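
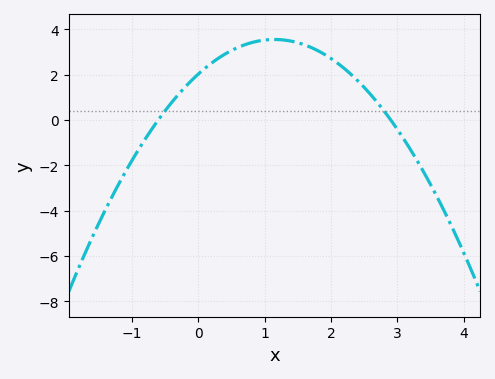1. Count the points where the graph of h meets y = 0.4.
2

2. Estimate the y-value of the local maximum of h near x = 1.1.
3.6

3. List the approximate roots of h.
-0.6, 2.9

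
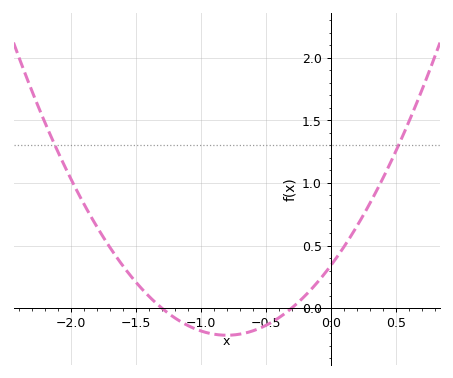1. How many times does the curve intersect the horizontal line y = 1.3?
2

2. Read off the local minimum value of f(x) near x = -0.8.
-0.218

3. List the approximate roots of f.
-1.3, -0.3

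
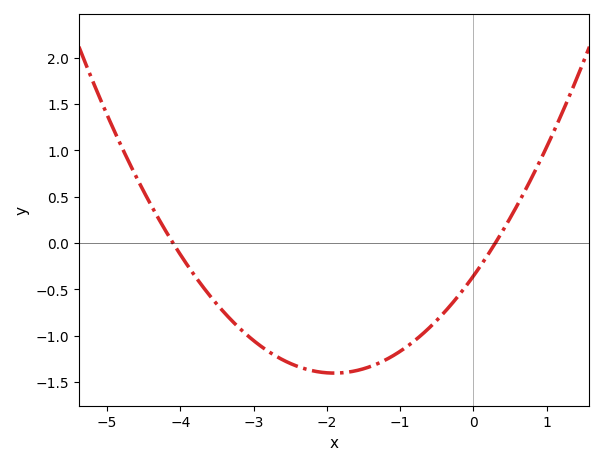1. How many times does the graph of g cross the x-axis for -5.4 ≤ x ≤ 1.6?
2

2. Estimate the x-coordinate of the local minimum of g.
-1.9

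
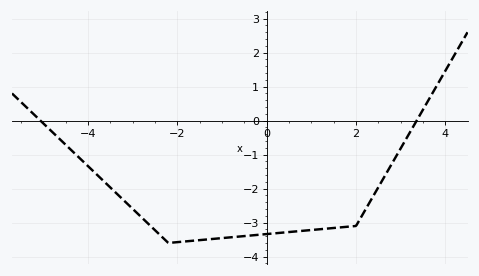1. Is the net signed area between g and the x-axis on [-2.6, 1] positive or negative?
negative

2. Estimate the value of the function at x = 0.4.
-3.29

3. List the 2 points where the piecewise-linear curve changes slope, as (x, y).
(-2.2, -3.6); (2, -3.1)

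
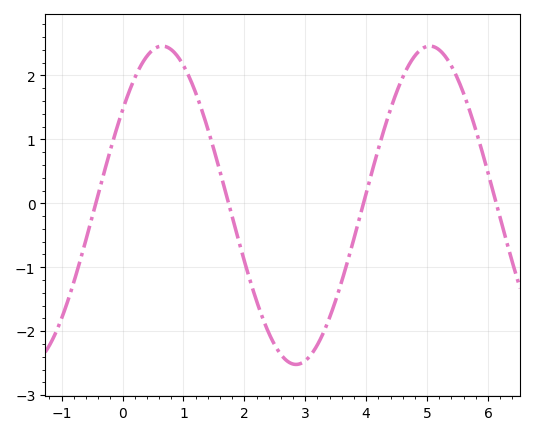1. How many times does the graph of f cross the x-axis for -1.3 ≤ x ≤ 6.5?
4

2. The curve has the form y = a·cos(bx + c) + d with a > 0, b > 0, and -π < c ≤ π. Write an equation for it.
y = 2.49cos(1.43x - 0.932) - 0.03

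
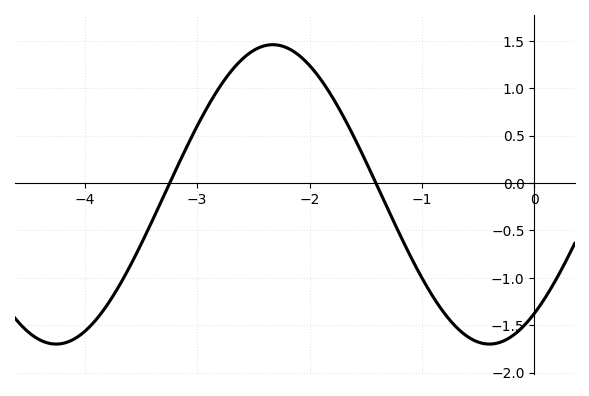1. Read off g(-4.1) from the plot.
-1.65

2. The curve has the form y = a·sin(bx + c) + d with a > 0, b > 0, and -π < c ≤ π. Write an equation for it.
y = 1.58sin(1.63x - 0.92) - 0.12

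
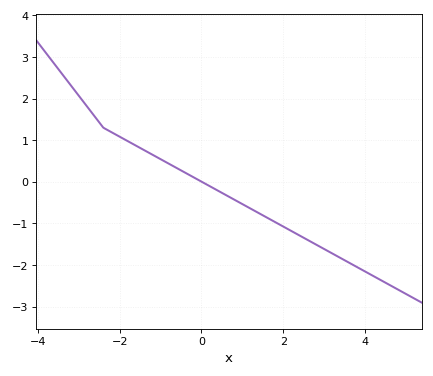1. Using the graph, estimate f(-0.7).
0.4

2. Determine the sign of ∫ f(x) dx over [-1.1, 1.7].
negative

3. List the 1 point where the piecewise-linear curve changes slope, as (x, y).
(-2.4, 1.3)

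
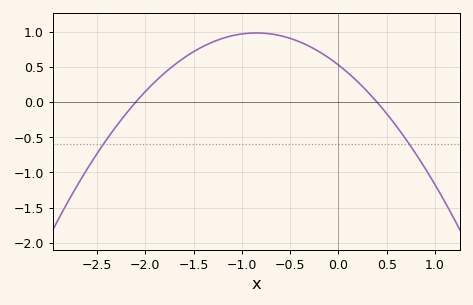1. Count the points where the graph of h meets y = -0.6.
2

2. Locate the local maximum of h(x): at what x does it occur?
-0.8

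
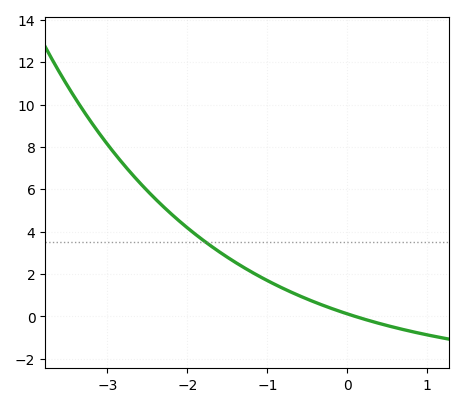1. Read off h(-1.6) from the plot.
3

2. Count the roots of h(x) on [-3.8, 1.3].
1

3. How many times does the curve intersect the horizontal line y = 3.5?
1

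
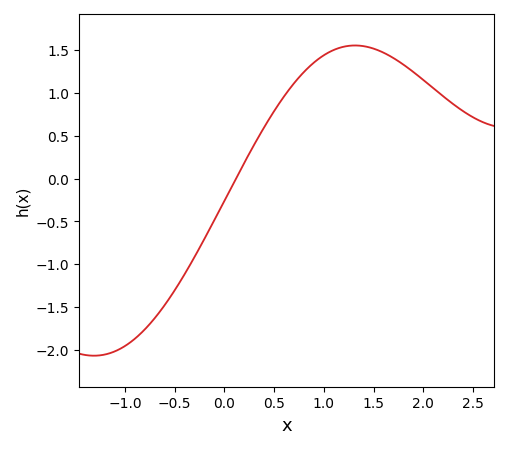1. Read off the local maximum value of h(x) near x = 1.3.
1.55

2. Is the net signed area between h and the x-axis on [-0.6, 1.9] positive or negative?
positive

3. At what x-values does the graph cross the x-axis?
0.1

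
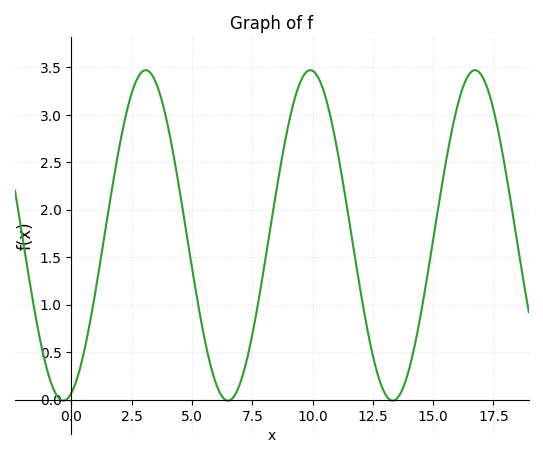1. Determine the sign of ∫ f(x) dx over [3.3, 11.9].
positive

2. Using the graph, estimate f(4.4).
2.35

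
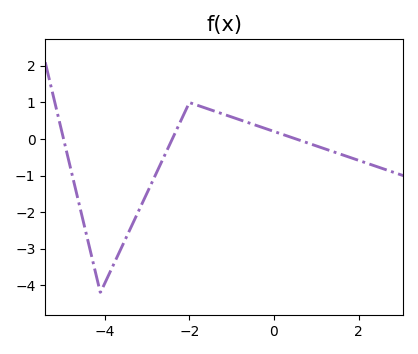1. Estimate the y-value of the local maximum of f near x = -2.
0.999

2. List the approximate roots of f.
-4.97, -2.4, 0.53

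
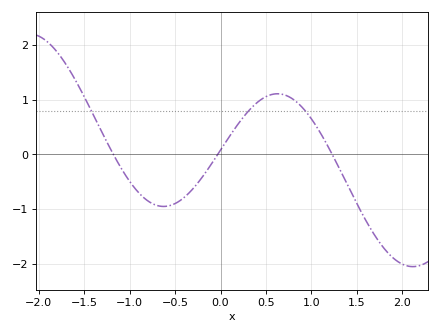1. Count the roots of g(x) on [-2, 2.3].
3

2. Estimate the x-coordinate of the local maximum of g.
0.627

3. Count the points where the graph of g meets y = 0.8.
3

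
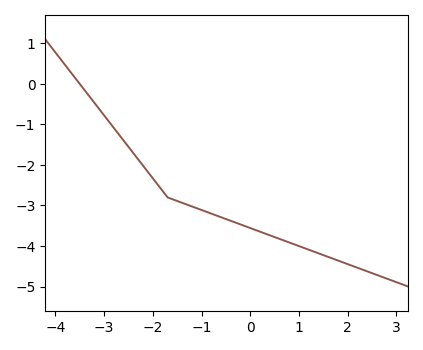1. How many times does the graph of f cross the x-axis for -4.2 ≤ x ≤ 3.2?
1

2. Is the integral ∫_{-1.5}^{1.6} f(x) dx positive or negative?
negative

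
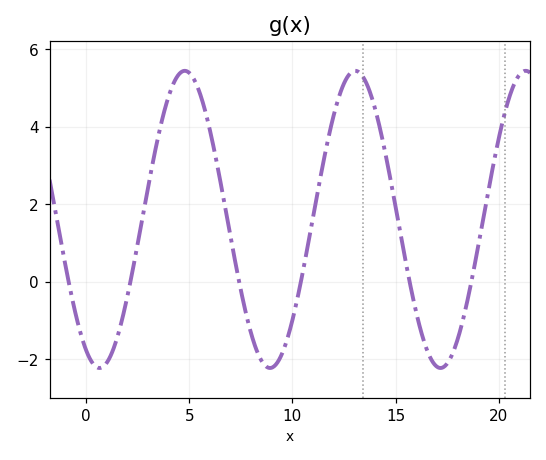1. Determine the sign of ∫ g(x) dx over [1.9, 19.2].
positive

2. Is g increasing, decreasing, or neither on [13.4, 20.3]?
neither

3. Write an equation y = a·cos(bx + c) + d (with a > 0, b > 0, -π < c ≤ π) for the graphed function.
y = 3.83cos(0.76x + 2.65) + 1.61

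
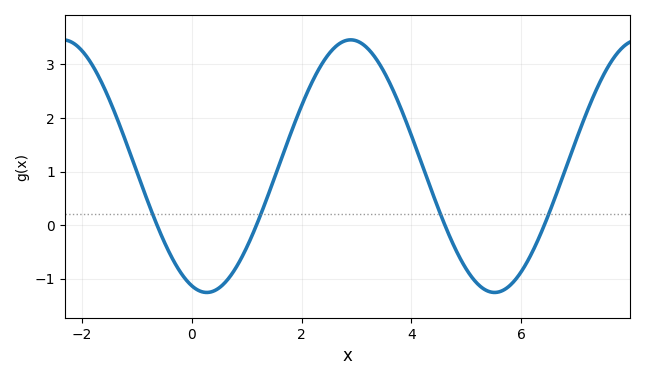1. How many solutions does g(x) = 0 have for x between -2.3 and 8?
4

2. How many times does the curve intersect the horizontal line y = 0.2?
4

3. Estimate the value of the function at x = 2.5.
3.2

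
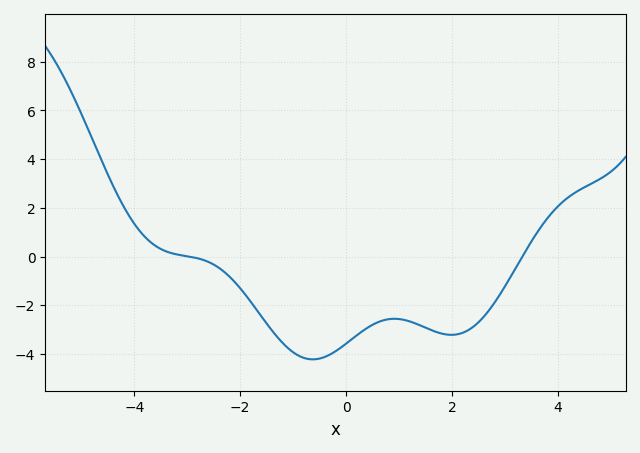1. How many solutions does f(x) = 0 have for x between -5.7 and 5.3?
2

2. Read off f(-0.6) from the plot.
-4.2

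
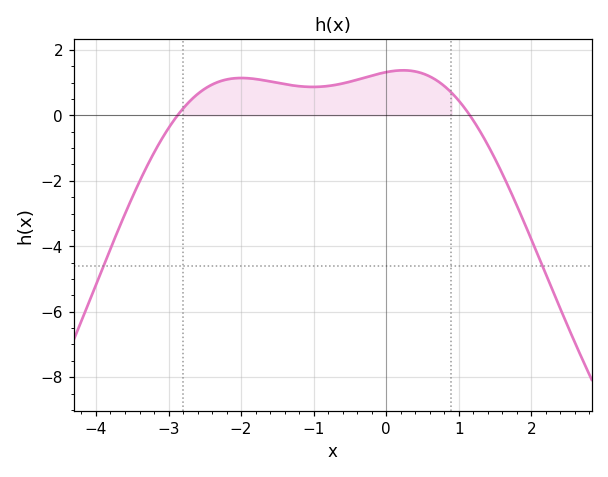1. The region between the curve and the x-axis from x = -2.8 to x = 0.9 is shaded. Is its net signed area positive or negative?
positive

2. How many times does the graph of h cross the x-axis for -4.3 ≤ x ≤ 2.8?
2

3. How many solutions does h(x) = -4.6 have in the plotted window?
2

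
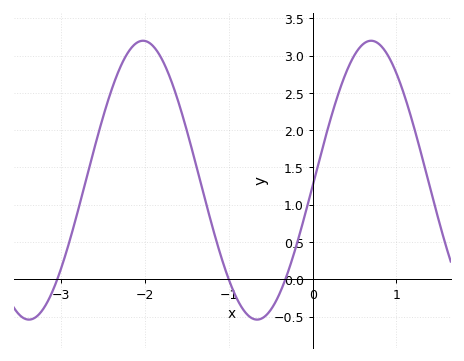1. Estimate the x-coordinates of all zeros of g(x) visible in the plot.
-3.05, -1, -0.325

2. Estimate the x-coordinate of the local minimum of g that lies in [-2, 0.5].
-0.663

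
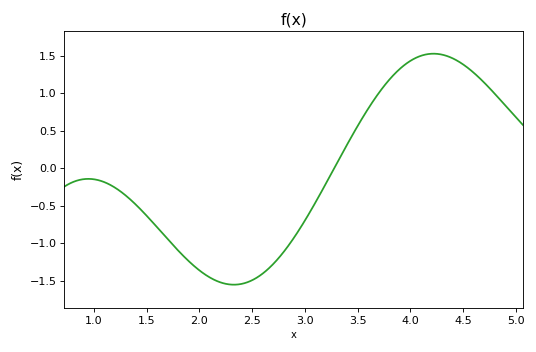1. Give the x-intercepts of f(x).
3.28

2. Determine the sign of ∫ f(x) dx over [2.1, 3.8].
negative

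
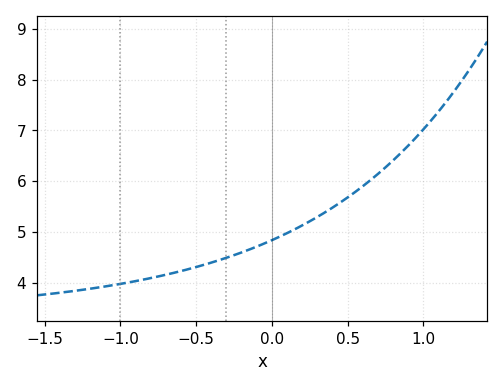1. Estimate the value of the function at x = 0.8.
6.4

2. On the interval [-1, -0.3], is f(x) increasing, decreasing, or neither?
increasing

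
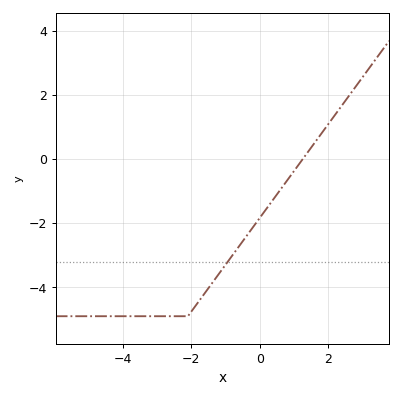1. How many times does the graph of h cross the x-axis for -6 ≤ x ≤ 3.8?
1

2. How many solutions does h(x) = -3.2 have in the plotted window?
1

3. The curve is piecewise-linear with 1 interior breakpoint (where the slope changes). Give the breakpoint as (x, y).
(-2.1, -4.9)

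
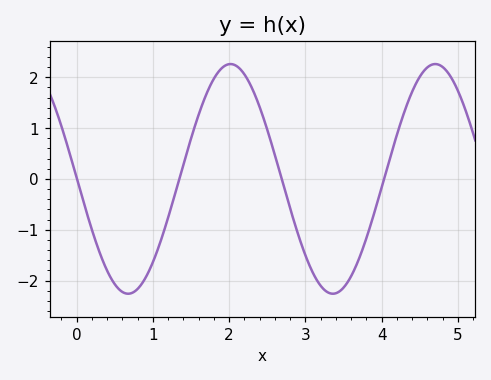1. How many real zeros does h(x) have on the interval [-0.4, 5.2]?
4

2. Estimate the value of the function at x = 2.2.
2.06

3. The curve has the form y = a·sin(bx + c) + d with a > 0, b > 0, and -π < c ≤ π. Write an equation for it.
y = 2.26sin(2.34x + 3.13) + 0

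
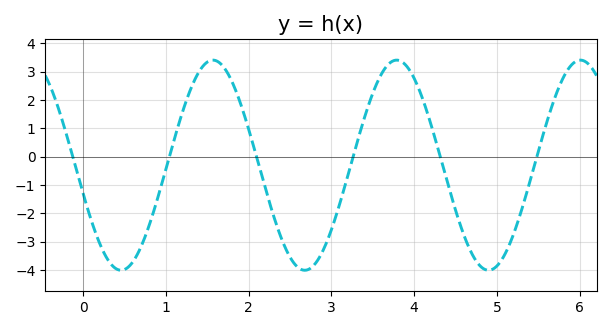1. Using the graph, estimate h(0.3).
-3.6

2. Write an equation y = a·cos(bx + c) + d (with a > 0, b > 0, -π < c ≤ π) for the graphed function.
y = 3.71cos(2.8x + 1.8) - 0.3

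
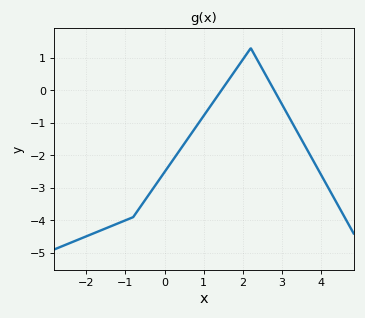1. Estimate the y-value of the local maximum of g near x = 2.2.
1.3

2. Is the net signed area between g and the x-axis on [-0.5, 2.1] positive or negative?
negative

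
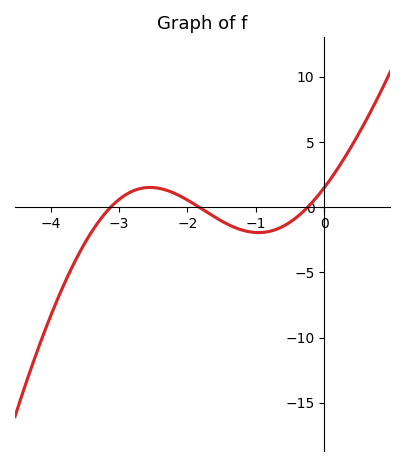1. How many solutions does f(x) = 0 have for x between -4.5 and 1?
3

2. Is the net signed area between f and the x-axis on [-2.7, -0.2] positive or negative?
negative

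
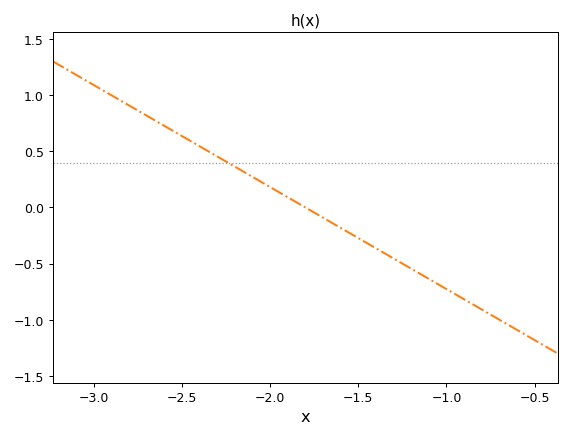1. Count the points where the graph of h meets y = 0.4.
1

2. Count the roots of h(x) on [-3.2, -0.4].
1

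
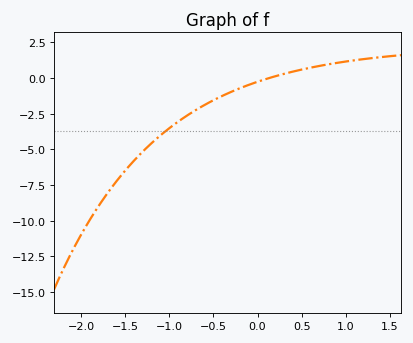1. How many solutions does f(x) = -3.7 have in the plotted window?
1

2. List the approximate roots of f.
0.131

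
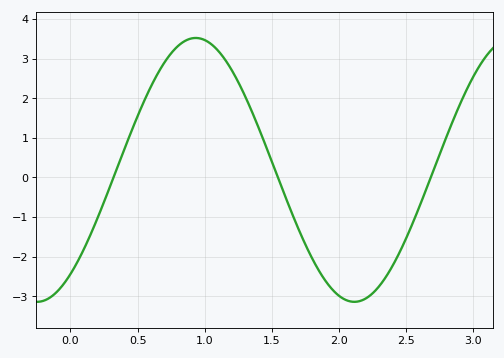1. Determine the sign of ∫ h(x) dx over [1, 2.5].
negative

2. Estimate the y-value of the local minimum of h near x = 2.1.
-3.14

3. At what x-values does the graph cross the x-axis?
0.321, 1.54, 2.68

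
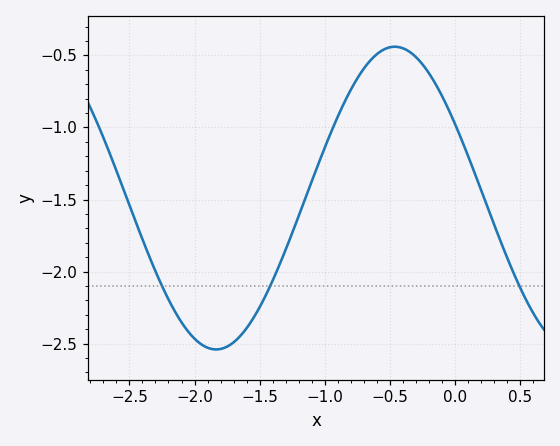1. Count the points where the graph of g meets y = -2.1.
3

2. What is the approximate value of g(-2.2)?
-2.2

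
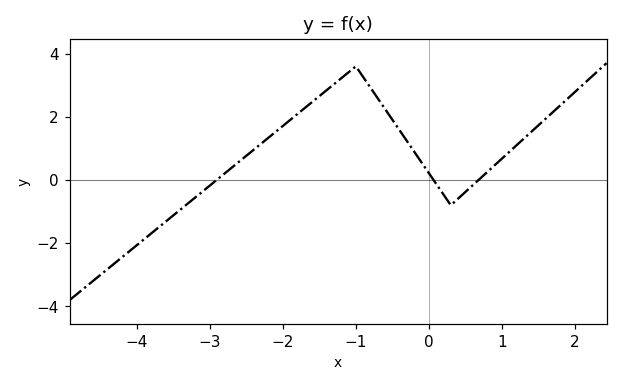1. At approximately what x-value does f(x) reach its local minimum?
0.3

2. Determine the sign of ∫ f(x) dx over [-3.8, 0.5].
positive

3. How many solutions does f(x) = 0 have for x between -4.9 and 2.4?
3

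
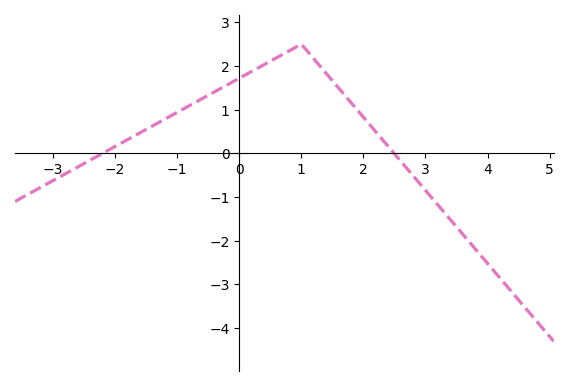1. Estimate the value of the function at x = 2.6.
-0.175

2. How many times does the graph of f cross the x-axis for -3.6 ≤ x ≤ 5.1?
2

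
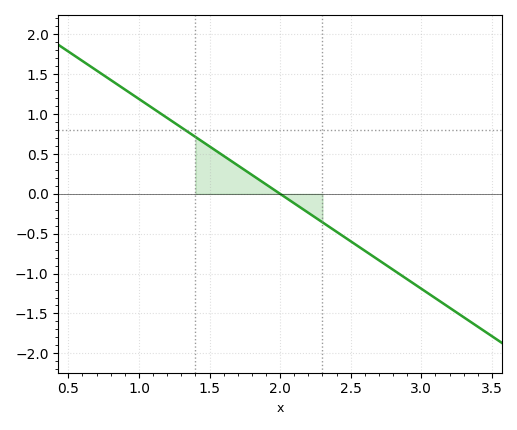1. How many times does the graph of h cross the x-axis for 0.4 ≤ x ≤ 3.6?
1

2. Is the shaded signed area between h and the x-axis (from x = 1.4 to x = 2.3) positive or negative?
positive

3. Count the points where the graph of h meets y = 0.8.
1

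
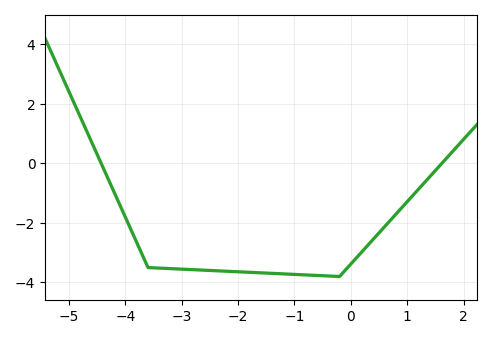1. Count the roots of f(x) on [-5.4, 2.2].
2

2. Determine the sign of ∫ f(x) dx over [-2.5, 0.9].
negative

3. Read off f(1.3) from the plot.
-0.6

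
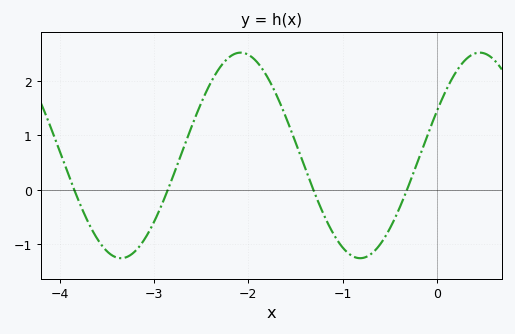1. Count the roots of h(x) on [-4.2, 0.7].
4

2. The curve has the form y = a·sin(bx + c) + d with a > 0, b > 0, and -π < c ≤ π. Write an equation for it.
y = 1.89sin(2.5x + 0.45) + 0.63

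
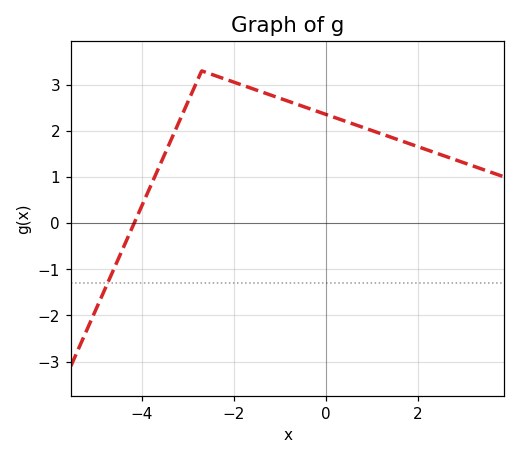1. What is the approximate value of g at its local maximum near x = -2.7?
3.3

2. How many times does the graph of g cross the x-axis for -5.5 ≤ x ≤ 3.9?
1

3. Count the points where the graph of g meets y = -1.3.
1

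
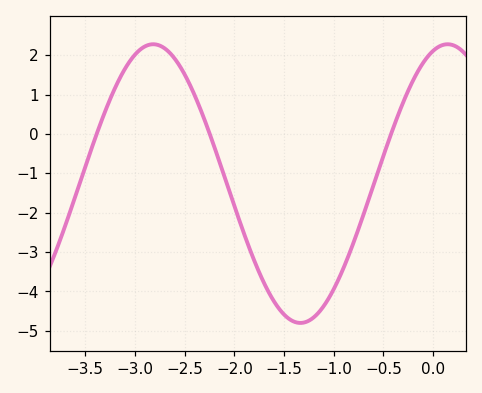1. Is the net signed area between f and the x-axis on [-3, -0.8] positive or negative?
negative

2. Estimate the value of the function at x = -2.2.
-0.3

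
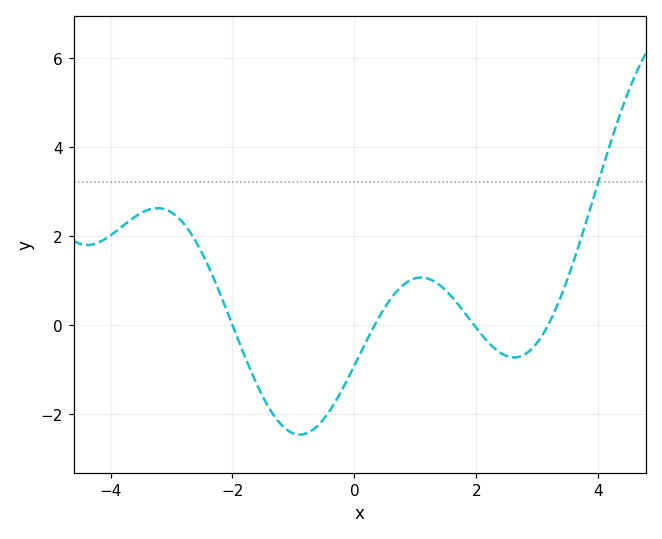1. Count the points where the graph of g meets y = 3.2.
1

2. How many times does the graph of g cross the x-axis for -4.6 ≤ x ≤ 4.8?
4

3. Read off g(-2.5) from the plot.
1.62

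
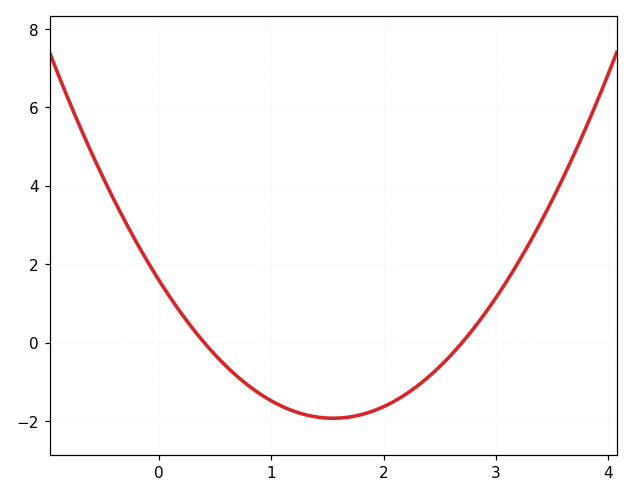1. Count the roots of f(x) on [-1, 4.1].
2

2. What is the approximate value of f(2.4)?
-0.8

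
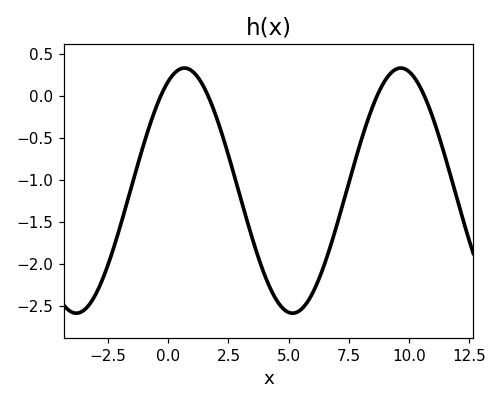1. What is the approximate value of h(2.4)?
-0.614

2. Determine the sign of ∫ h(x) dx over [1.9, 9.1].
negative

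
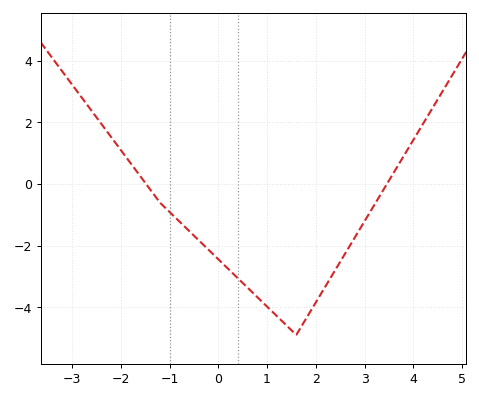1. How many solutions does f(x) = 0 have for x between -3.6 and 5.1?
2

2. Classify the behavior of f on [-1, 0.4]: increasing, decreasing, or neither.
decreasing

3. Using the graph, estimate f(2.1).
-3.58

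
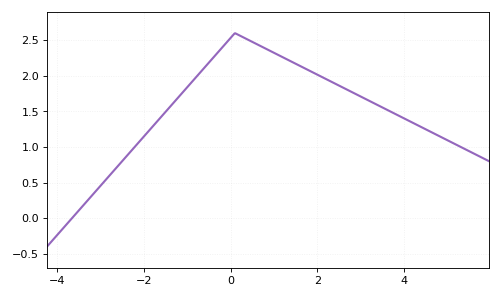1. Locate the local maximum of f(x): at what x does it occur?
0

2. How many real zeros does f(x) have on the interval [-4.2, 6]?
1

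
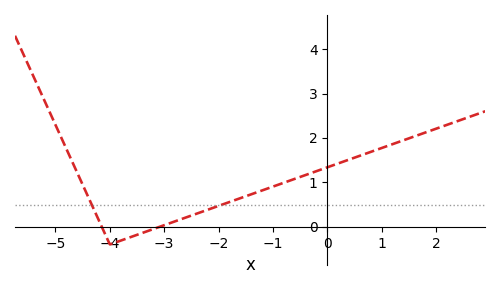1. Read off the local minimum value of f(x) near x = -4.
-0.4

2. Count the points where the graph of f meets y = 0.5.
2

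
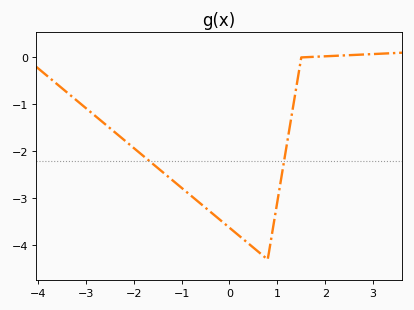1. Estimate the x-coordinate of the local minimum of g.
0.797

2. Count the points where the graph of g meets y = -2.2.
2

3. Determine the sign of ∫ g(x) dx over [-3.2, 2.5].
negative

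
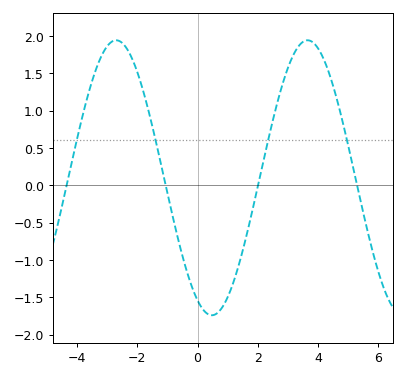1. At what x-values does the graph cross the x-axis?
-4.4, -1, 2, 5.2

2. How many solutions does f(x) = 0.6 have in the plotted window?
4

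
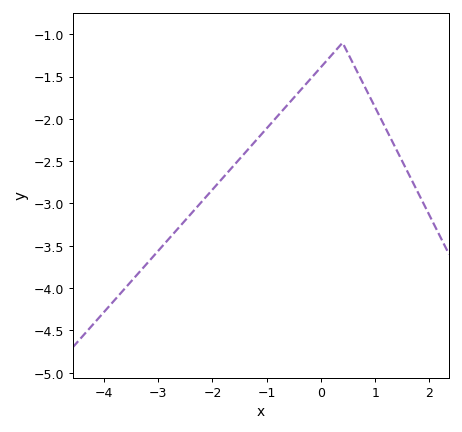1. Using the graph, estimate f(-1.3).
-2.35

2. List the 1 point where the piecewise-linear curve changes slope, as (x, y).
(0.4, -1.1)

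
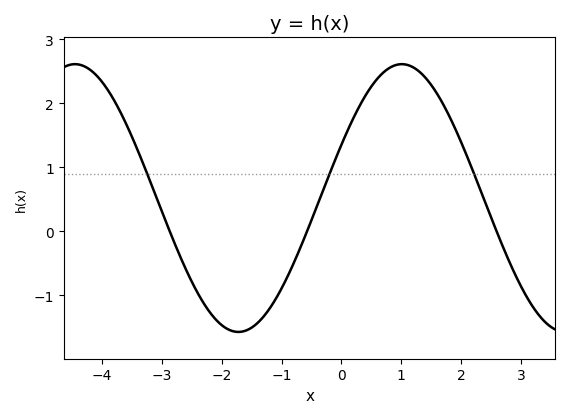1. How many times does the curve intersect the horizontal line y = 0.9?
3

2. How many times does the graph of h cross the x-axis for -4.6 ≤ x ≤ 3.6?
3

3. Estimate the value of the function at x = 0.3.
2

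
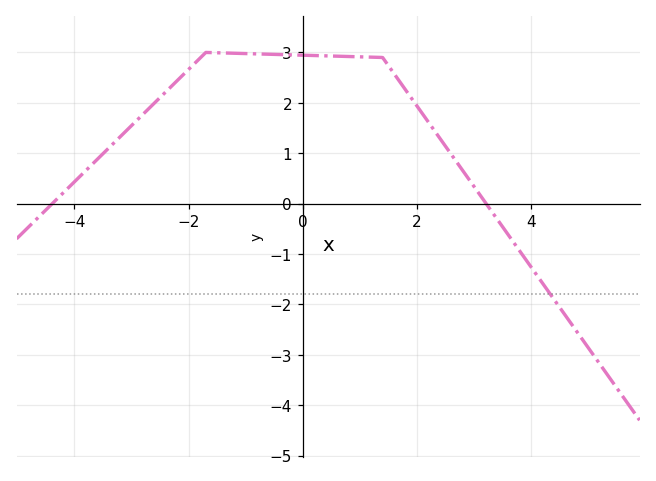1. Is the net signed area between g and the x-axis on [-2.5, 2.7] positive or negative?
positive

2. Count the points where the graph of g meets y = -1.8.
1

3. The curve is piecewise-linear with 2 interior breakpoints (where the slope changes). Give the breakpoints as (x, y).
(-1.7, 3); (1.4, 2.9)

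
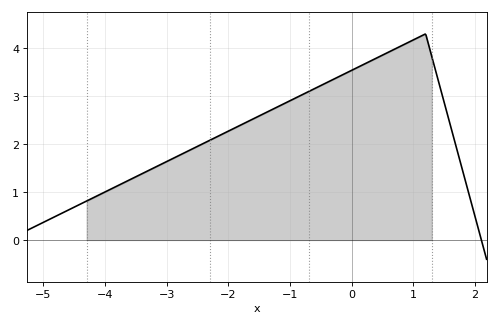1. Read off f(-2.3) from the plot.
2.1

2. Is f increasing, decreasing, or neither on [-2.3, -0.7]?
increasing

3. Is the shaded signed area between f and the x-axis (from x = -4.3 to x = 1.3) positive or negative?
positive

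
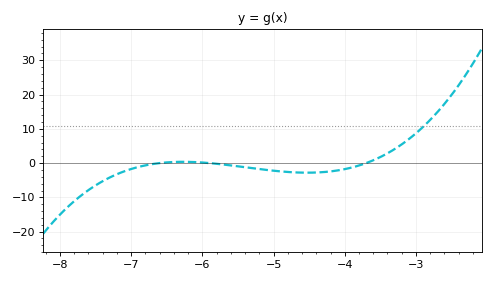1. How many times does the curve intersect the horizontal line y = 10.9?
1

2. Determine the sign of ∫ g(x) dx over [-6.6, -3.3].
negative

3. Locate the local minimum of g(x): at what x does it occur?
-4.53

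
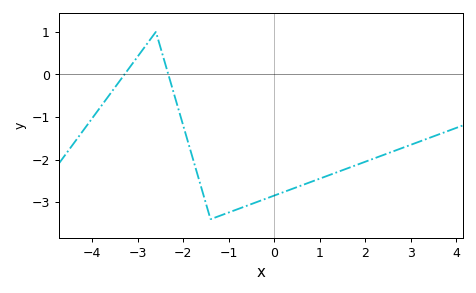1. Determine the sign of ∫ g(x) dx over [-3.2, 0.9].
negative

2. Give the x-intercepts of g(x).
-3.2, -2.4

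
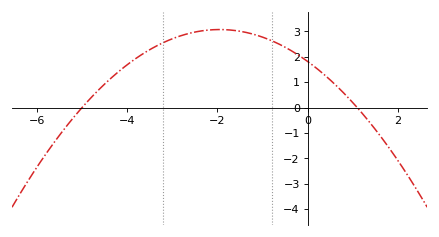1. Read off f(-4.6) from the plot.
0.8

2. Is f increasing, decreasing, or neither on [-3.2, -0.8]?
neither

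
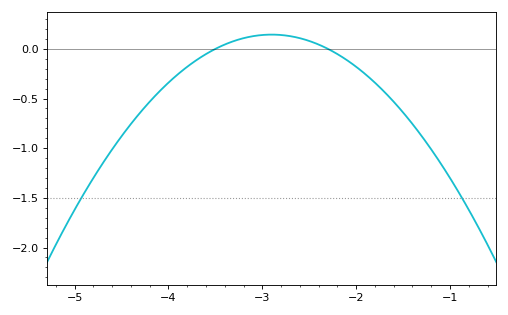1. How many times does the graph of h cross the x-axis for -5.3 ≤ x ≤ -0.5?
2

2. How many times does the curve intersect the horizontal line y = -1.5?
2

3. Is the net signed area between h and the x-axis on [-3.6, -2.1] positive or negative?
positive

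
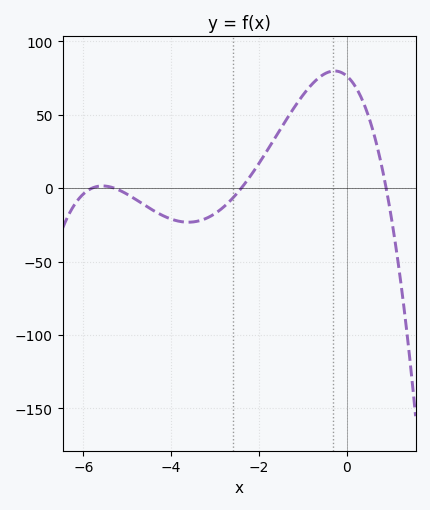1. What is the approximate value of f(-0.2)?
79.5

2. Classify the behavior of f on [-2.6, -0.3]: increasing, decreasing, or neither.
increasing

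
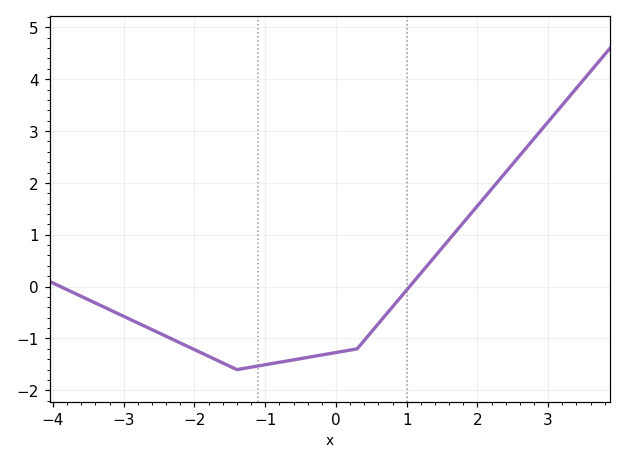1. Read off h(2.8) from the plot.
2.85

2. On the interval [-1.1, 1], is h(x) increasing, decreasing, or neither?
increasing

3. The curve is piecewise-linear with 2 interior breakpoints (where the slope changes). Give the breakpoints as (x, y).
(-1.4, -1.6); (0.3, -1.2)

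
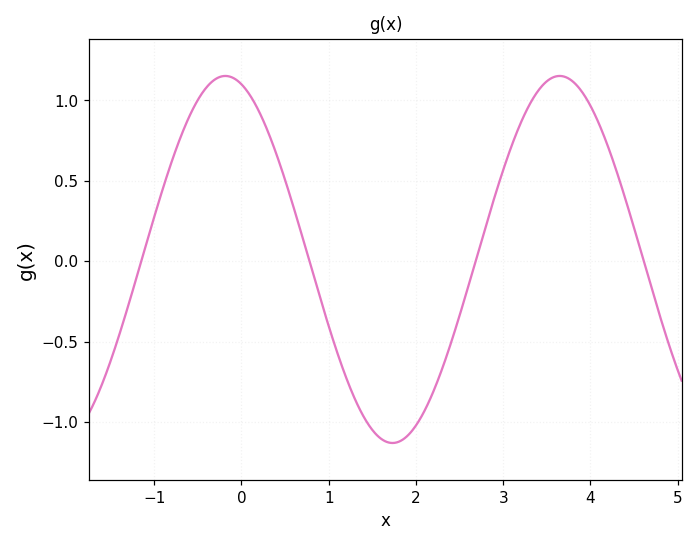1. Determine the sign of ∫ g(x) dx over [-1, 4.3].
positive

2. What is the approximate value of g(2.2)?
-0.8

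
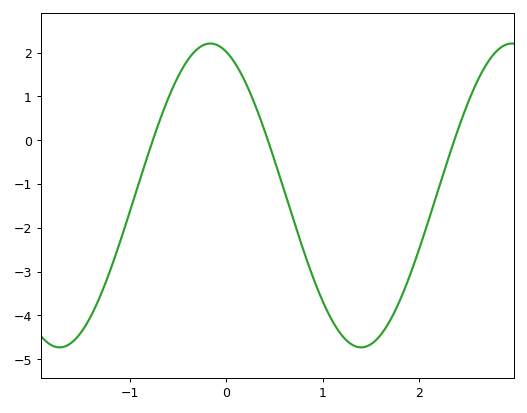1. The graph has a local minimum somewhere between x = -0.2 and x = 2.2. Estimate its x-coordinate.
1.4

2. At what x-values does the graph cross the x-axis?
-0.761, 0.432, 2.36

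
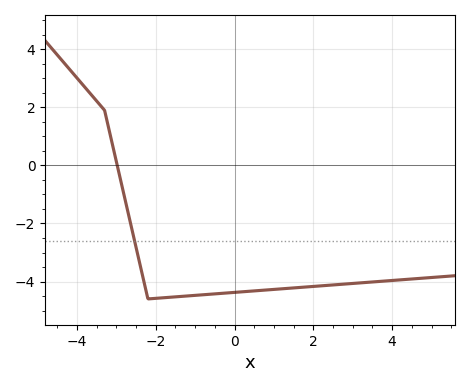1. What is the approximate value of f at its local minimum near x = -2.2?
-4.6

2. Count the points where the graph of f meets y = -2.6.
1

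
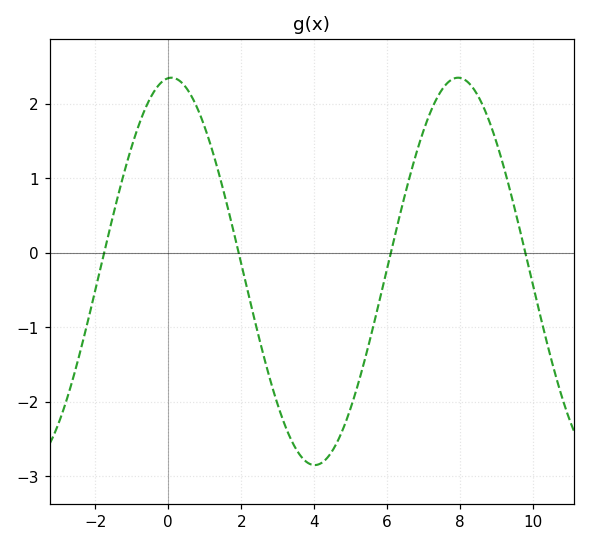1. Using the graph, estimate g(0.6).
2.1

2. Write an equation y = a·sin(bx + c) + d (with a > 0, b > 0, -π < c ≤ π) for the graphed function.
y = 2.6sin(0.8x + 1.5) - 0.25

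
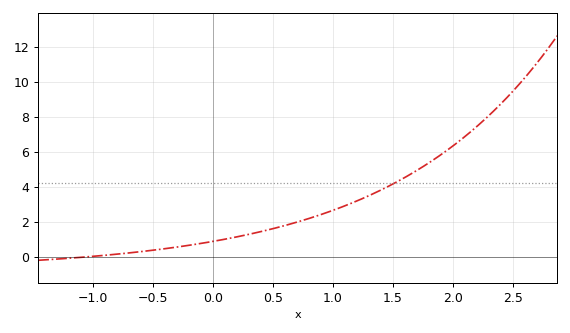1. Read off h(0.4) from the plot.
1.44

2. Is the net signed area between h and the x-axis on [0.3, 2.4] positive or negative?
positive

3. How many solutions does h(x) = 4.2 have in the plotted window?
1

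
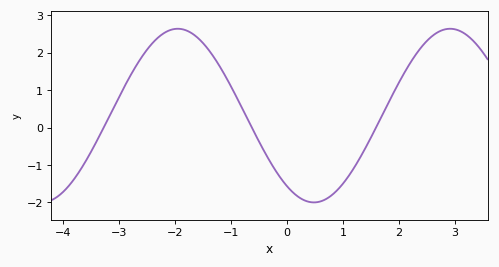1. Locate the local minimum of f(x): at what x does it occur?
0.4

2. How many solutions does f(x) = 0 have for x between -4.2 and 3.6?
3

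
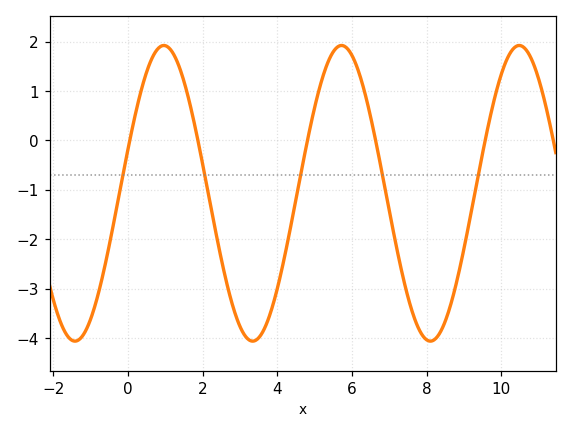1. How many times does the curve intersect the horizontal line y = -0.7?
5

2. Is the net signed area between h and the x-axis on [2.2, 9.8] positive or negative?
negative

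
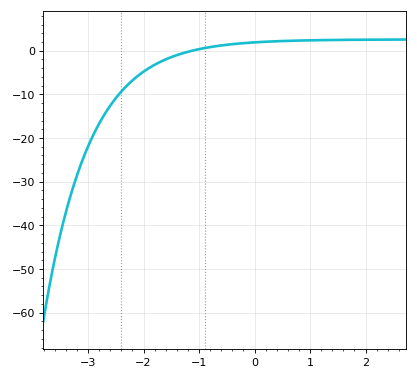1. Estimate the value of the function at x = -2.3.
-8.01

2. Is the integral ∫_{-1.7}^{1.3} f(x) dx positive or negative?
positive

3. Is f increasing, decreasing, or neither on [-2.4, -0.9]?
increasing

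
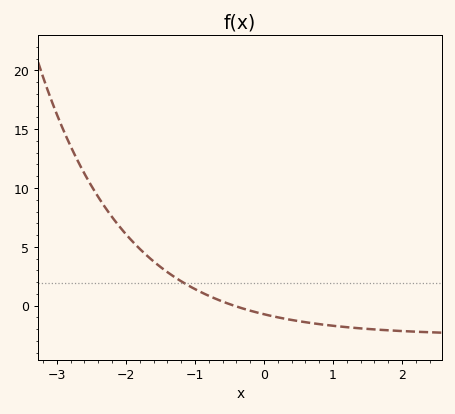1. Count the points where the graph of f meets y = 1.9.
1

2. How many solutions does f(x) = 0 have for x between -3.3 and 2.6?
1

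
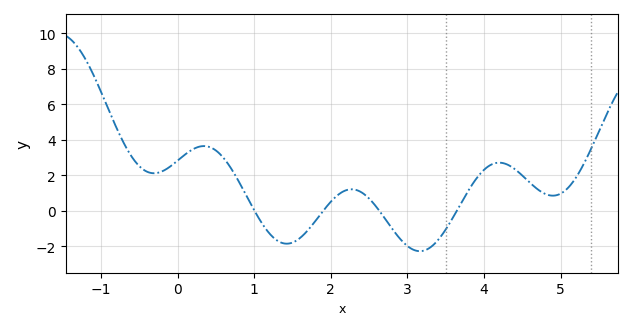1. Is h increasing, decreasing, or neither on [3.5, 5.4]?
neither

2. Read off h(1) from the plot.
0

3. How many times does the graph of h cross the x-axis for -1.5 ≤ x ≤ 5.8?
4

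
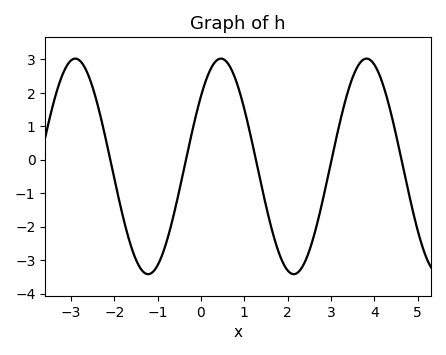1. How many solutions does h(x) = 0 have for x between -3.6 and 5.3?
5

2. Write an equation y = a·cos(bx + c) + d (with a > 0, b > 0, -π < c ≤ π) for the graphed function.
y = 3.22cos(1.9x - 0.86) - 0.2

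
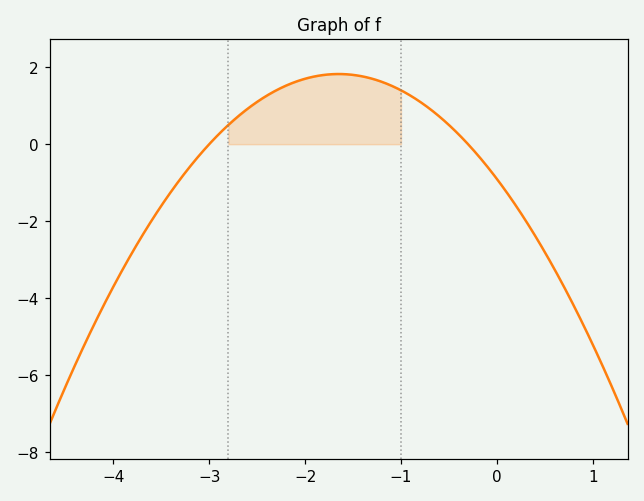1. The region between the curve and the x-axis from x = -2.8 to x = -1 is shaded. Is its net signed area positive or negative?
positive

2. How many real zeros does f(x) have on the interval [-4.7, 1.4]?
2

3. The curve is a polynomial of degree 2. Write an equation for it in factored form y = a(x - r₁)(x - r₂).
y = -1(x + 3)(x + 0.3)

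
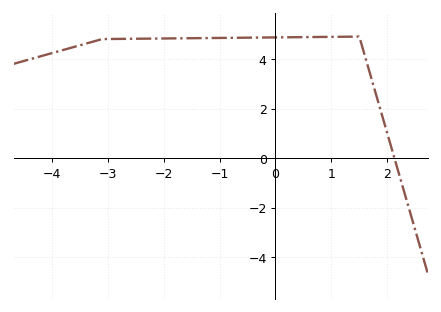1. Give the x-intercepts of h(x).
2.13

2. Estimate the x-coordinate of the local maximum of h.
1.5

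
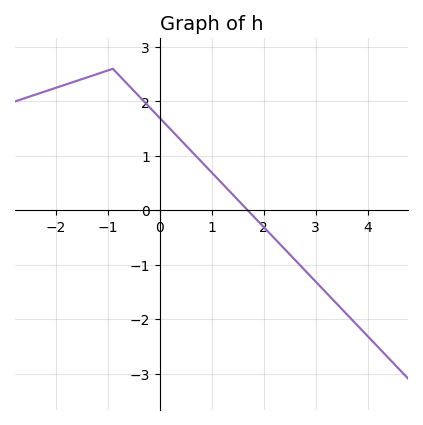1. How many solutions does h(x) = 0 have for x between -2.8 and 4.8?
1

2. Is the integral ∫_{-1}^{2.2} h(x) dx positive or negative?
positive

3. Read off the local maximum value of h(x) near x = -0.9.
2.6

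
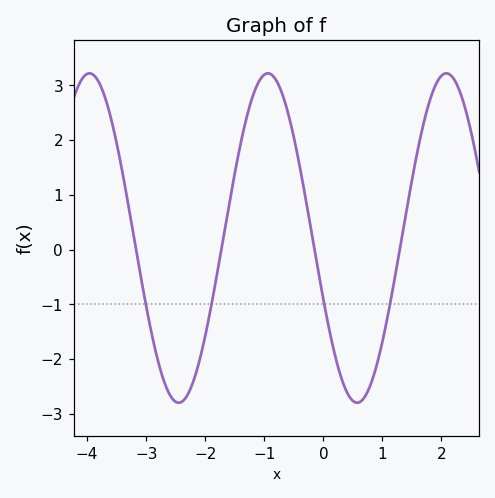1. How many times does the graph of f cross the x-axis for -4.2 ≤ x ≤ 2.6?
4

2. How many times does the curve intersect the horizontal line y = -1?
4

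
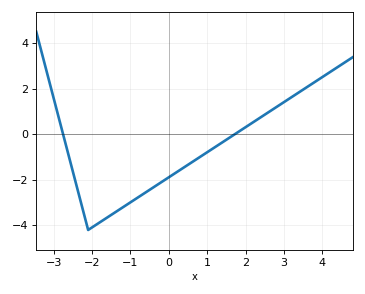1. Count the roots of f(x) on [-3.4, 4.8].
2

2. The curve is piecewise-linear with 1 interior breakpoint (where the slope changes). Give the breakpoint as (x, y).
(-2.1, -4.2)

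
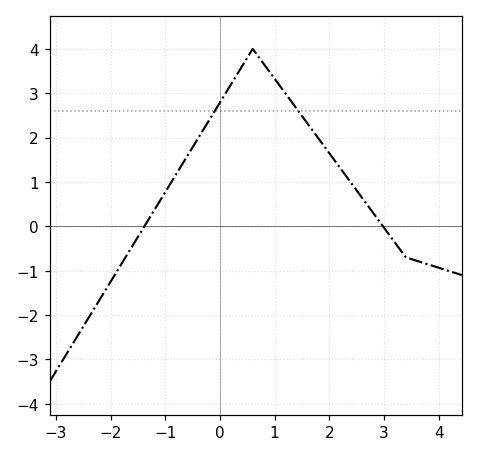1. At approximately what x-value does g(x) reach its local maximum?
0.6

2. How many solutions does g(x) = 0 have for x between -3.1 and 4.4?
2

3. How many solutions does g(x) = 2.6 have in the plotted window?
2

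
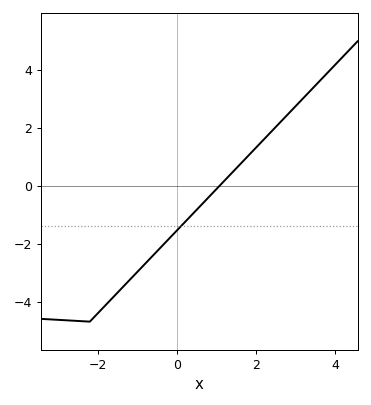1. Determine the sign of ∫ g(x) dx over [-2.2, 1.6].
negative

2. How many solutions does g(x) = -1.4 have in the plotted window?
1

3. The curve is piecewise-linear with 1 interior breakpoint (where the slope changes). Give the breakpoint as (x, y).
(-2.2, -4.7)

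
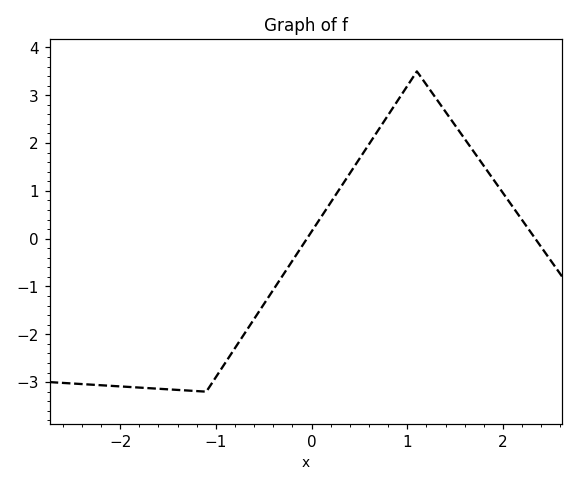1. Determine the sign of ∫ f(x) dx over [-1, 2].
positive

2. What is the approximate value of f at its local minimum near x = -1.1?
-3.2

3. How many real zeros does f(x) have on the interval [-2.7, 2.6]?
2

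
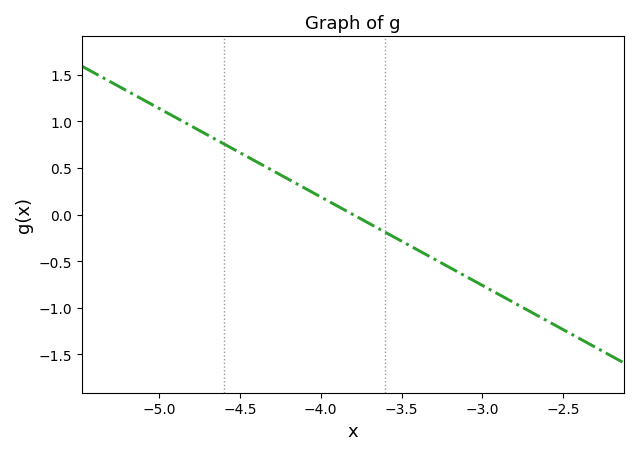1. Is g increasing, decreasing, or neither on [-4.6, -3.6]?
decreasing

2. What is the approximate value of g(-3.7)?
-0.1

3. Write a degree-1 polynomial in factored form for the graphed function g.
y = -0.95(x + 3.8)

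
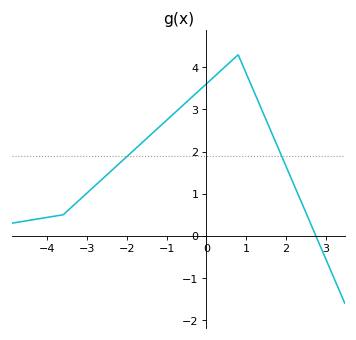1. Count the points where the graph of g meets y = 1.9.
2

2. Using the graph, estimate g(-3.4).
0.7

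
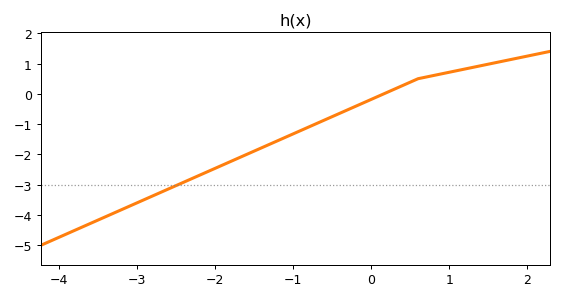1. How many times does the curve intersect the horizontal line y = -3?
1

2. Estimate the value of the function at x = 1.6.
1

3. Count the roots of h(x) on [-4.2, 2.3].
1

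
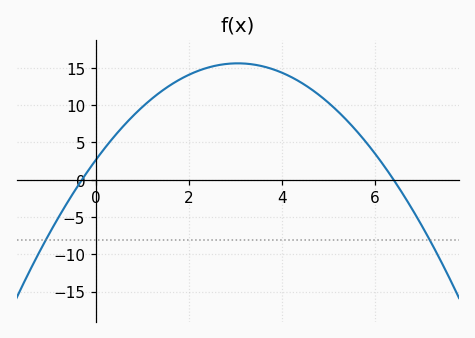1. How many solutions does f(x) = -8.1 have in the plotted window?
2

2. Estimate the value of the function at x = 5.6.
6.5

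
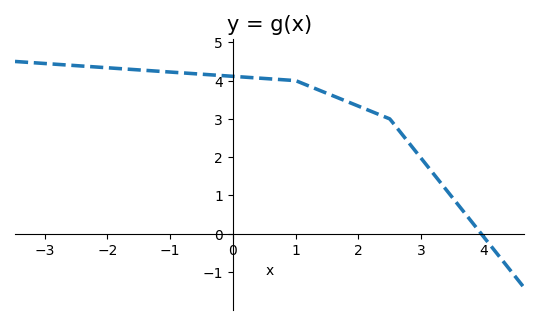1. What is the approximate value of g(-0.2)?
4.13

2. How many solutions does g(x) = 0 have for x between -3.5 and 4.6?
1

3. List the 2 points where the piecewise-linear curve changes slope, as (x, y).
(1, 4); (2.5, 3)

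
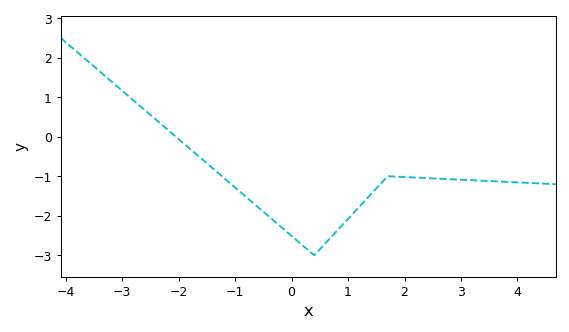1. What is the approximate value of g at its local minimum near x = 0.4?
-3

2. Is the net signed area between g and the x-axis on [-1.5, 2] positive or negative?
negative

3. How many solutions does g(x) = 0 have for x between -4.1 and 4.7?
1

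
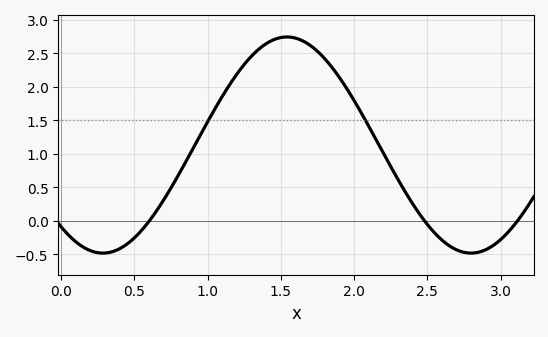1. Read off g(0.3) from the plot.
-0.5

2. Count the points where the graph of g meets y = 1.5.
2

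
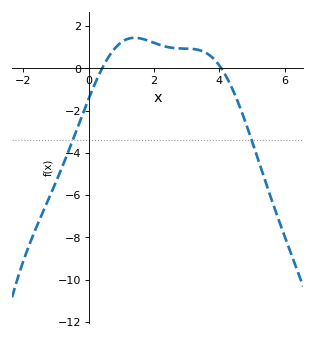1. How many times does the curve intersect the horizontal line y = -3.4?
2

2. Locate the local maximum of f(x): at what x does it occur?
1.4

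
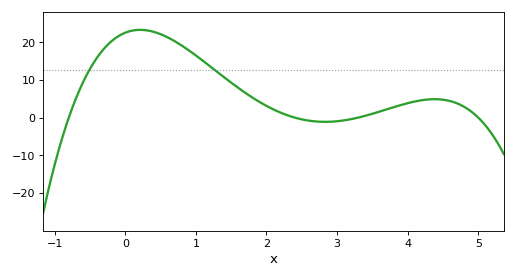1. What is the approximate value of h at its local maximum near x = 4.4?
4.88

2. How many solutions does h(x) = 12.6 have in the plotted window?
2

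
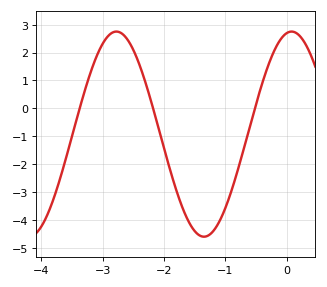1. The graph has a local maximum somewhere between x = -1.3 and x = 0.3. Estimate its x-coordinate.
0.1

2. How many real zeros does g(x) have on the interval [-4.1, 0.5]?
3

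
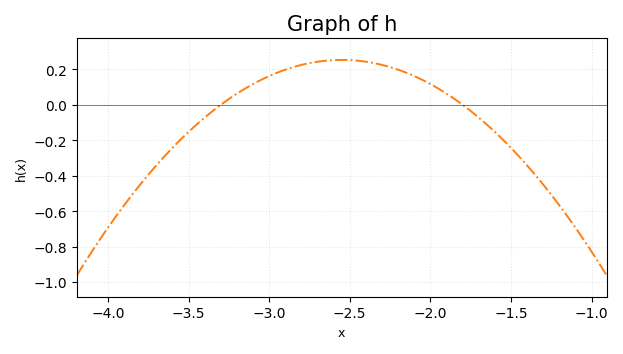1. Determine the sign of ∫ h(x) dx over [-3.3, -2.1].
positive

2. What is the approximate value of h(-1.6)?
-0.153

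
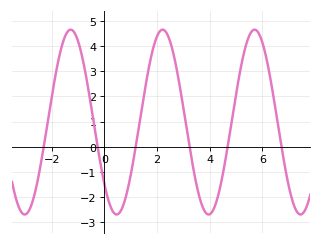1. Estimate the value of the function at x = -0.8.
3.4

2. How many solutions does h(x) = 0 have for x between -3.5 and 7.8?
6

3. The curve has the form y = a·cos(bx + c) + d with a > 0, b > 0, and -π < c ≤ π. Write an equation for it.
y = 3.68cos(1.8x + 2.3) + 0.98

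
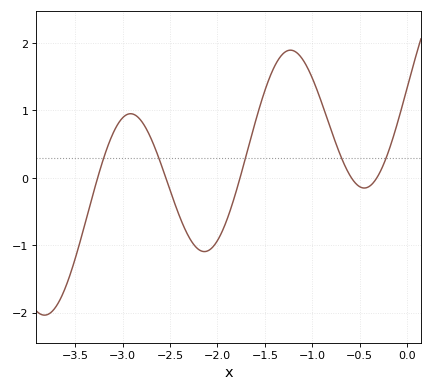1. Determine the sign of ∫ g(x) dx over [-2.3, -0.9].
positive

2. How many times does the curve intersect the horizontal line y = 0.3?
5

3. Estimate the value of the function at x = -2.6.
0.2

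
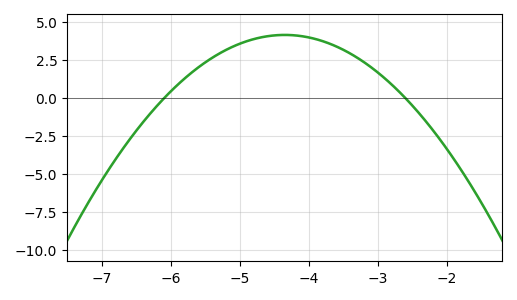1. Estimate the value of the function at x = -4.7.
4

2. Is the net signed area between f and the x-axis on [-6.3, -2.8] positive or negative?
positive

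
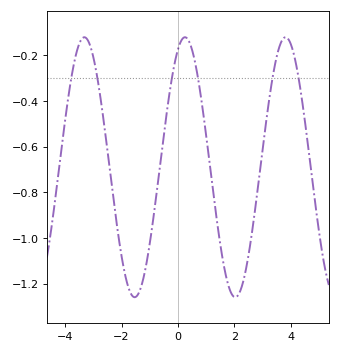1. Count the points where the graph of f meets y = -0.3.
6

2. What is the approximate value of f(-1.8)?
-1.2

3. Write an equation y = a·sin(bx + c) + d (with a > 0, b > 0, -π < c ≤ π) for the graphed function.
y = 0.57sin(1.76x + 1.13) - 0.69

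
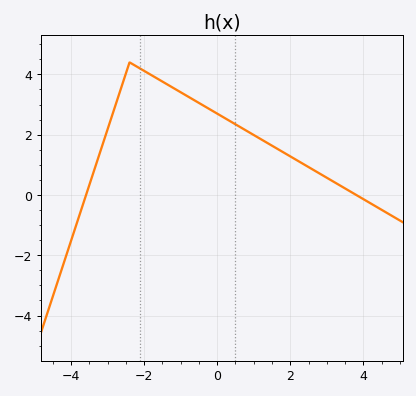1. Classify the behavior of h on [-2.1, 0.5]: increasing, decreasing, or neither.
decreasing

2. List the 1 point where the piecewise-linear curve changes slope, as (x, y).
(-2.4, 4.4)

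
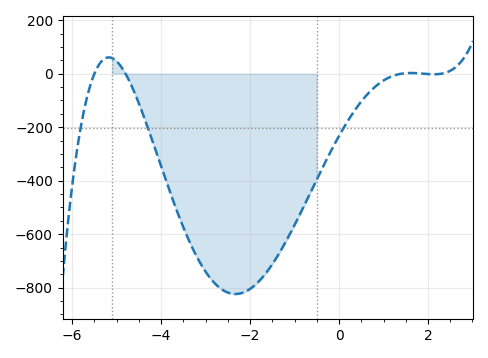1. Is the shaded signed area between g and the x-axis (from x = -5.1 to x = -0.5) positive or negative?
negative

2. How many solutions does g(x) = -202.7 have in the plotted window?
3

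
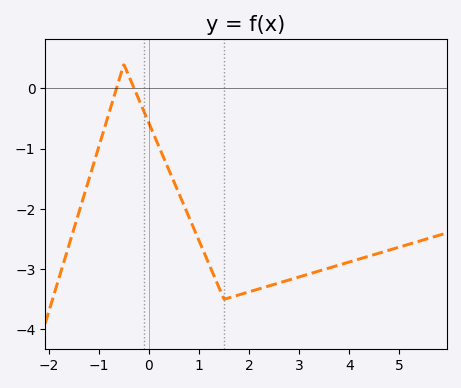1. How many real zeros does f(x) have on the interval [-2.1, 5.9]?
2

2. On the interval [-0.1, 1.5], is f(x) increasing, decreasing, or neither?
decreasing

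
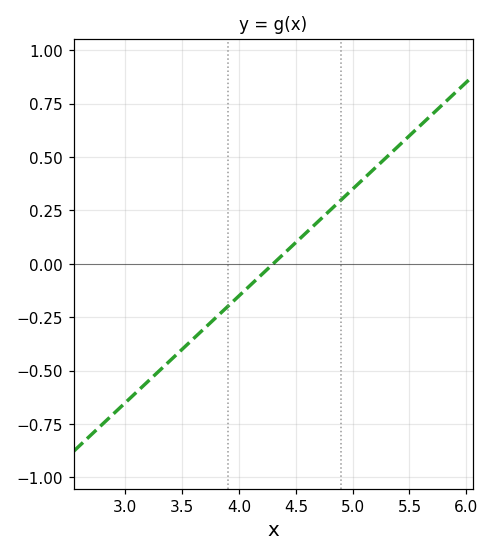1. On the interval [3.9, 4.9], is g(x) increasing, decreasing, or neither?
increasing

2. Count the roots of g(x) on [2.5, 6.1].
1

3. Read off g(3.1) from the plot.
-0.6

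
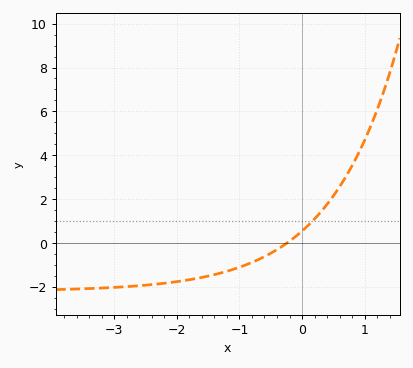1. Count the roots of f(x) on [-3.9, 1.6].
1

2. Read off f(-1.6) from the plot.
-1.56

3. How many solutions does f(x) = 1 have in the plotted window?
1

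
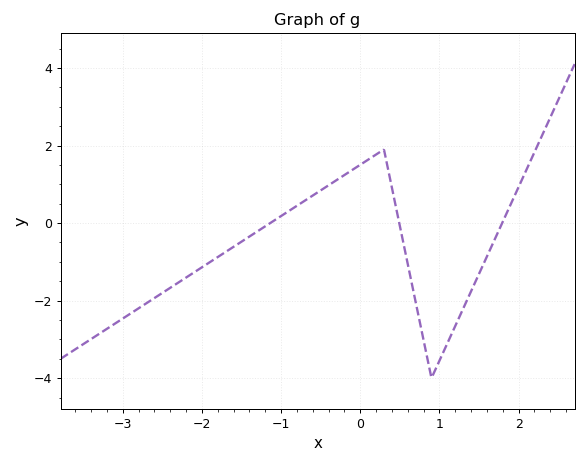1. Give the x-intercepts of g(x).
-1.1, 0.5, 1.8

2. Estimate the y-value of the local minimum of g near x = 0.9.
-4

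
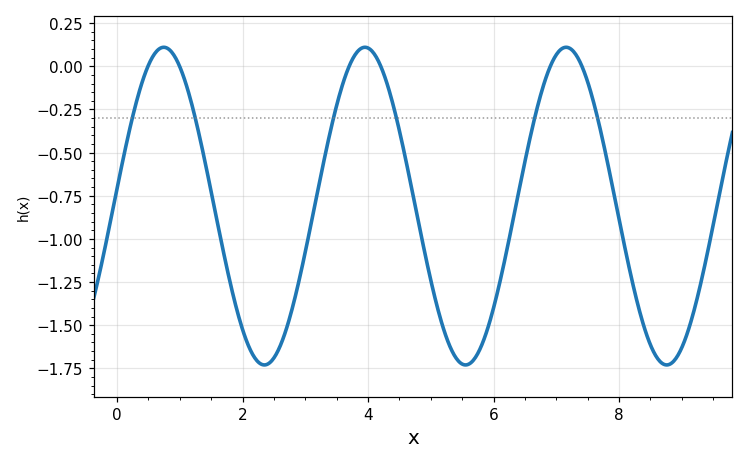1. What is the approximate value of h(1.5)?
-0.726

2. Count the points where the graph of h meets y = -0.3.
6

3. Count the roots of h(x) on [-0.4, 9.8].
6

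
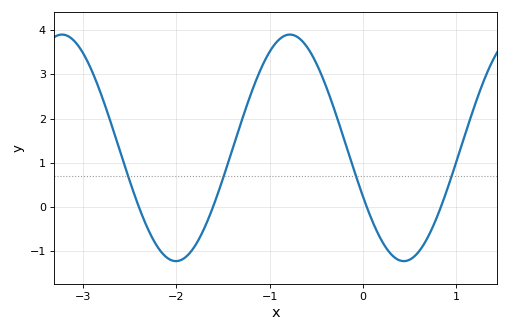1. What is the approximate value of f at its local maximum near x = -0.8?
3.9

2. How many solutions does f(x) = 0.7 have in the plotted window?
4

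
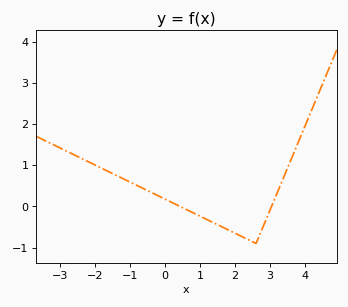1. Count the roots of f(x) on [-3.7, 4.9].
2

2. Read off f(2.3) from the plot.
-0.776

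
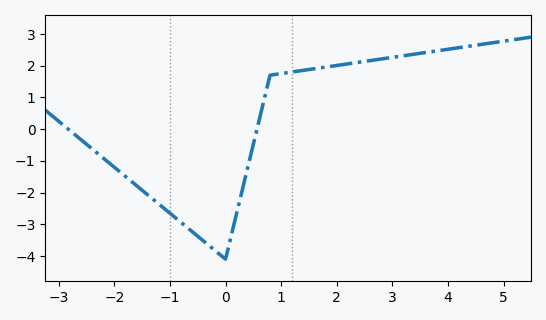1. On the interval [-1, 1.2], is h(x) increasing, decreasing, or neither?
neither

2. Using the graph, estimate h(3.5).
2.39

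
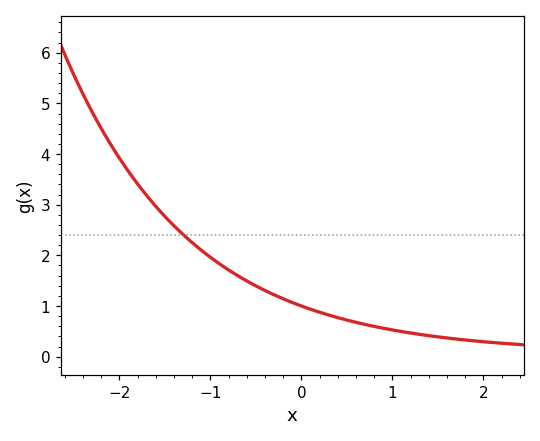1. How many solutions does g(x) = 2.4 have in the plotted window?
1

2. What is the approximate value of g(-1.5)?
2.8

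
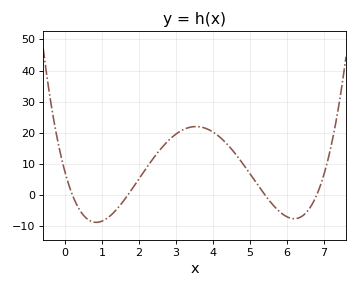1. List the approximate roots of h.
0.2, 1.6, 5.4, 6.8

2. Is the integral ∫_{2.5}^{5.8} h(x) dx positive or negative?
positive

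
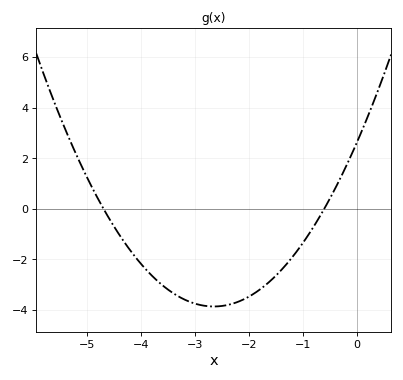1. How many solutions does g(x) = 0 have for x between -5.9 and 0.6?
2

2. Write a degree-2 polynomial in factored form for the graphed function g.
y = 0.92(x + 4.7)(x + 0.6)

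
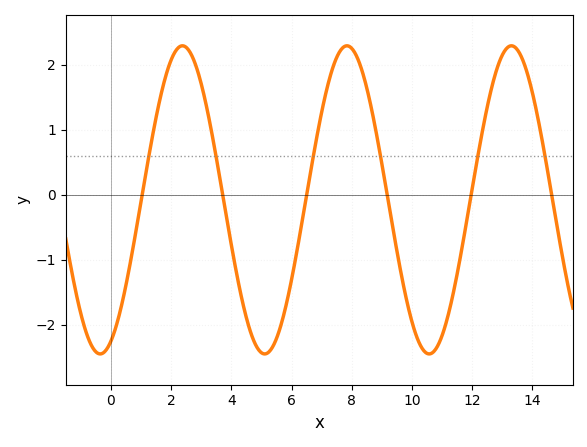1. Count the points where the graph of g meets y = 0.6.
6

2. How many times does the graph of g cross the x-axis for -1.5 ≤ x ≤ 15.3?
6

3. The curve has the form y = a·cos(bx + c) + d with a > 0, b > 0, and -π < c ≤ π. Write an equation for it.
y = 2.37cos(1.1x - 2.7) - 0.08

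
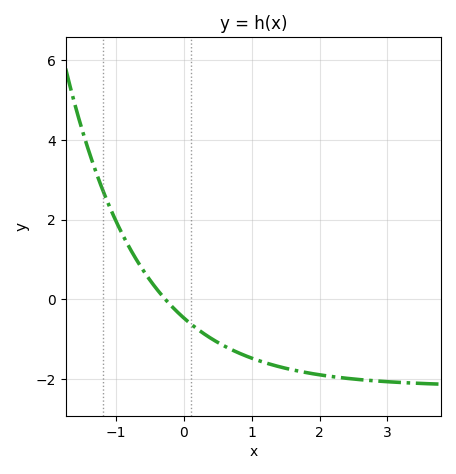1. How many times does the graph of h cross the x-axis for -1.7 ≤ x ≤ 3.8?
1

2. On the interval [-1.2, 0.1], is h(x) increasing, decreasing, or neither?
decreasing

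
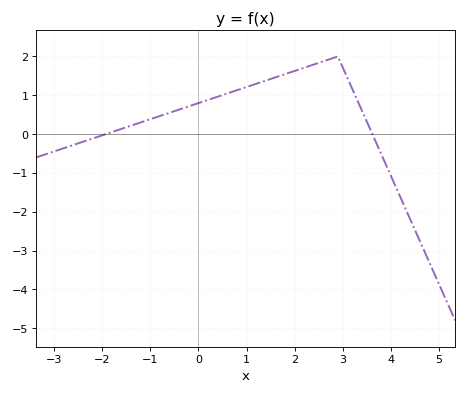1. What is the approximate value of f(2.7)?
1.92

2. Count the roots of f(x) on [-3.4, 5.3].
2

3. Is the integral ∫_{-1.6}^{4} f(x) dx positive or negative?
positive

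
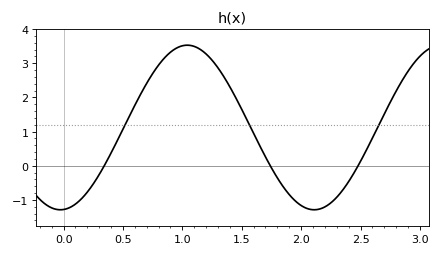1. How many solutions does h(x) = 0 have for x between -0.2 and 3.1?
3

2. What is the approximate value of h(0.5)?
1.07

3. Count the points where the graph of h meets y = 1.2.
3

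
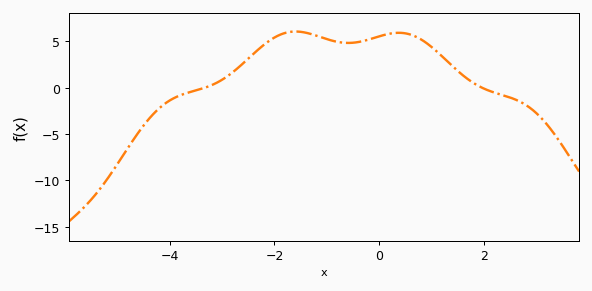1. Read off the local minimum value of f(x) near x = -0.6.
5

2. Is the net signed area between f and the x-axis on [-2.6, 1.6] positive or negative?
positive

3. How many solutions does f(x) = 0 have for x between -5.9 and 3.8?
2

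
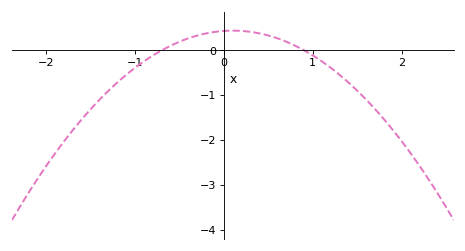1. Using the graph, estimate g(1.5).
-0.9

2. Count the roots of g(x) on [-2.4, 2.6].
2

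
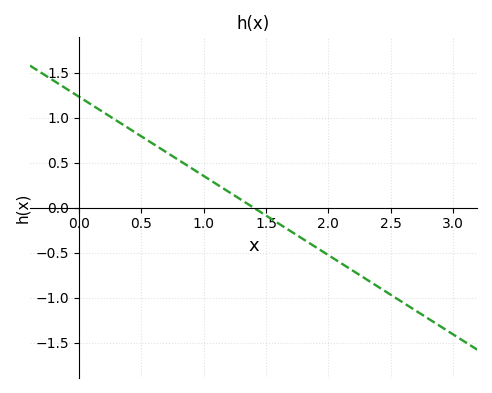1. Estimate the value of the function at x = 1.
0.352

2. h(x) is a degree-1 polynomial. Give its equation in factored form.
y = -0.88(x - 1.4)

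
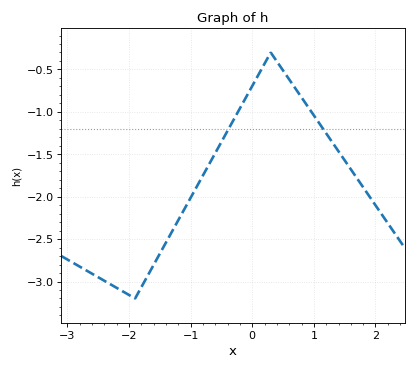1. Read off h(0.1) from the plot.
-0.55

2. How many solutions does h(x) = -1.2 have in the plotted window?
2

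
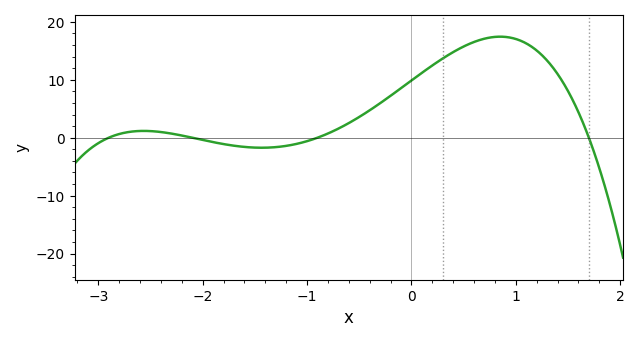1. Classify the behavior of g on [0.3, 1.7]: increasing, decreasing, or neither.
neither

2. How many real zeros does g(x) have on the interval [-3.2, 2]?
4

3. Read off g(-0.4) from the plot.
5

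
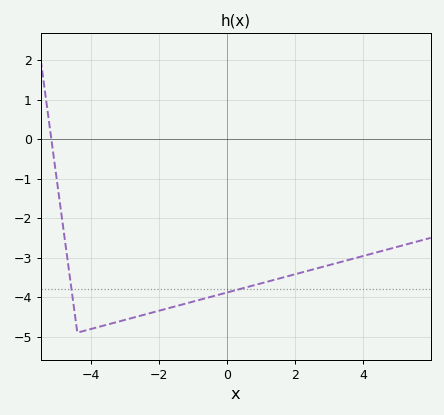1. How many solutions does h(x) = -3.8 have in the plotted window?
2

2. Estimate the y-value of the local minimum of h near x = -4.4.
-4.9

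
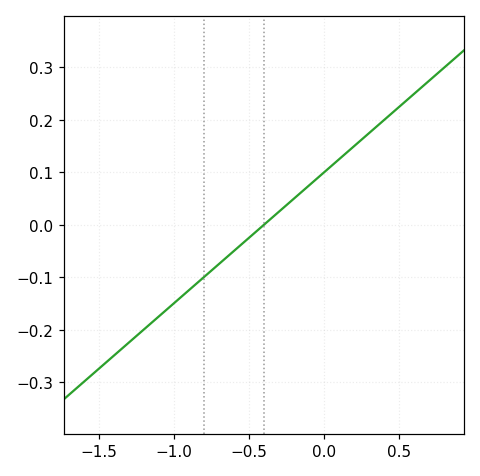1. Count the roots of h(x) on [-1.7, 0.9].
1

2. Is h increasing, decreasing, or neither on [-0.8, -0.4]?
increasing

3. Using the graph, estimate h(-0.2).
0.05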